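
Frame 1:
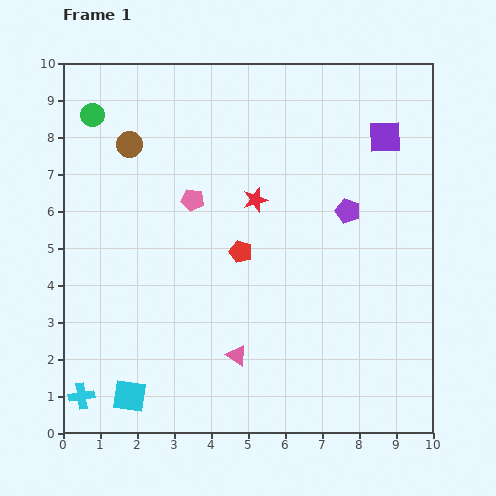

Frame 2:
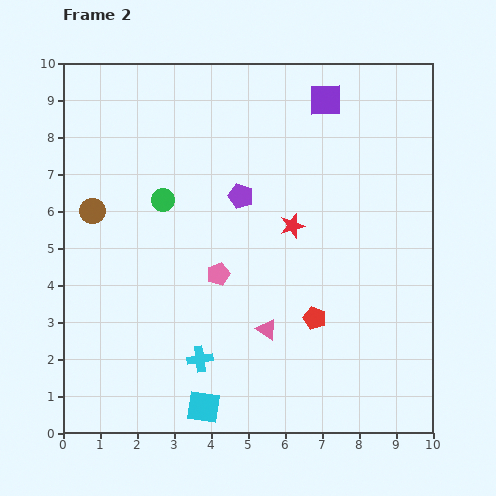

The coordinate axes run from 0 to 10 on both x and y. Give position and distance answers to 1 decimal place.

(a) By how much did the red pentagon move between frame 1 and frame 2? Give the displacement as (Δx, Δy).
(2.0, -1.8)

The red pentagon was at (4.8, 4.9) in frame 1 and (6.8, 3.1) in frame 2.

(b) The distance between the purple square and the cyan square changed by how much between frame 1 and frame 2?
-0.9

Distance in frame 1: 9.8. Distance in frame 2: 8.9.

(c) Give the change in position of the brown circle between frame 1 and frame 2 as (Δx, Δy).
(-1.0, -1.8)

The brown circle was at (1.8, 7.8) in frame 1 and (0.8, 6.0) in frame 2.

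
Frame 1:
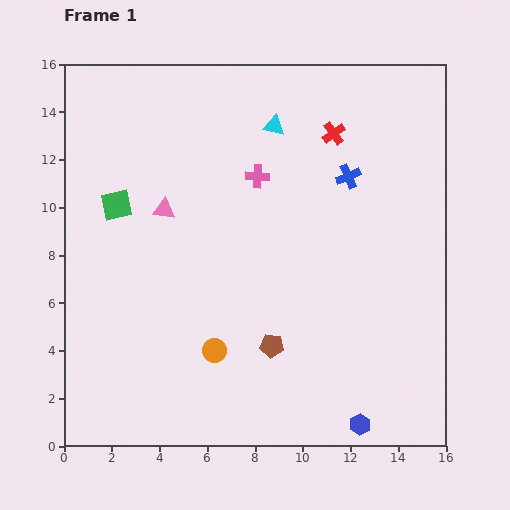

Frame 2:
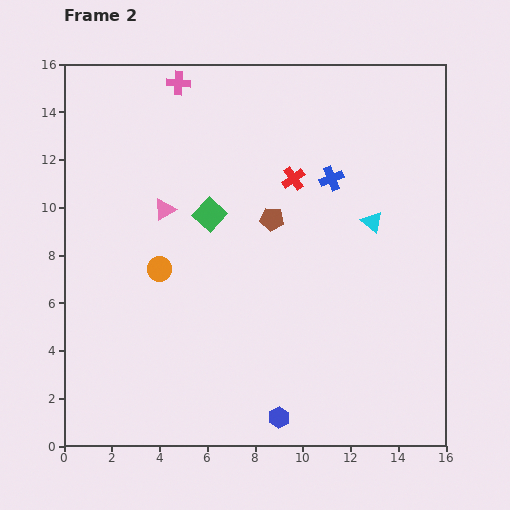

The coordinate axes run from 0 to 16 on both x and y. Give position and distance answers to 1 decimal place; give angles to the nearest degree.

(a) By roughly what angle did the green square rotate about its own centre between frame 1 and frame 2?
34° counter-clockwise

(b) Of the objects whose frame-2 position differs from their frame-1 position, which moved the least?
the blue cross

(moved 0.7)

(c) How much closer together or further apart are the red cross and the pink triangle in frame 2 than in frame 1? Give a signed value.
-2.2

Distance in frame 1: 7.8. Distance in frame 2: 5.6.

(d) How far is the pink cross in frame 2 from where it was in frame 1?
5.1

The pink cross moved from (8.1, 11.3) to (4.8, 15.2), a distance of √(3.3² + 3.9²) ≈ 5.1.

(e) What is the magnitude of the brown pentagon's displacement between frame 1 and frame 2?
5.3

The brown pentagon moved from (8.7, 4.2) to (8.7, 9.5), a distance of √(0.0² + 5.3²) ≈ 5.3.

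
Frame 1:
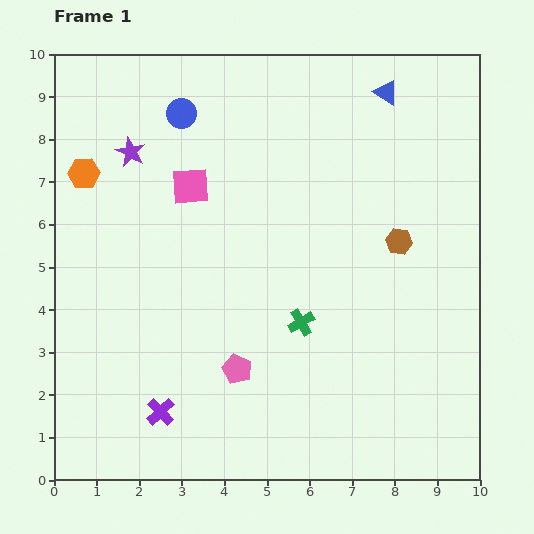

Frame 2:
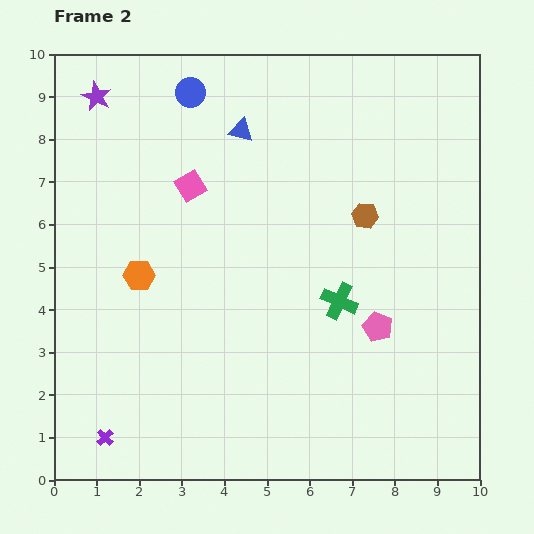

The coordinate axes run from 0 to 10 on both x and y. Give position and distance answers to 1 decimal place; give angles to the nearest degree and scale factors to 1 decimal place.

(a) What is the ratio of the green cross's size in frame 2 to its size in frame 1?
1.4×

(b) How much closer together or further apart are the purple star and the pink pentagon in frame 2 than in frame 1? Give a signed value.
+2.8

Distance in frame 1: 5.7. Distance in frame 2: 8.5.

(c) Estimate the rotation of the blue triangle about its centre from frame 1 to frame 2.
19° counter-clockwise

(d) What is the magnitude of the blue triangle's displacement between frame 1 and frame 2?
3.5

The blue triangle moved from (7.8, 9.1) to (4.4, 8.2), a distance of √(3.4² + 0.9²) ≈ 3.5.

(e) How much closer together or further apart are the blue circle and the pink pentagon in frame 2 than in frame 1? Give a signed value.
+0.9

Distance in frame 1: 6.1. Distance in frame 2: 7.0.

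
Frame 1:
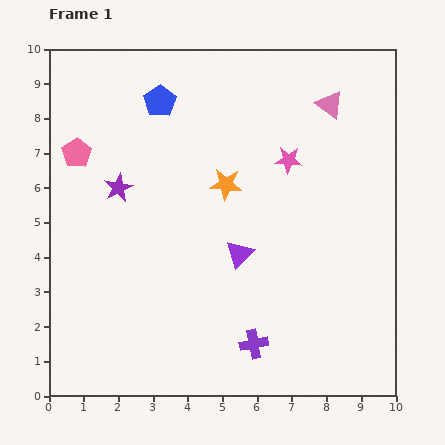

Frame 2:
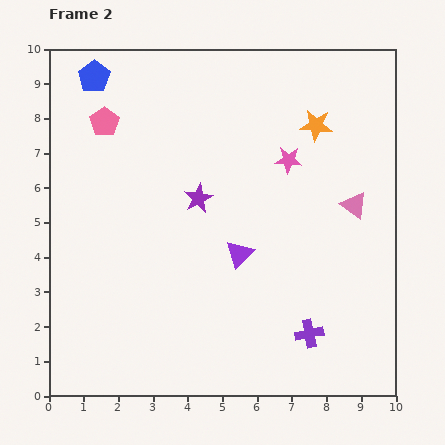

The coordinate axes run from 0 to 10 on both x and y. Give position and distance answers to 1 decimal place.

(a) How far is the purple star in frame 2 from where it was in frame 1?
2.3

The purple star moved from (2.0, 6.0) to (4.3, 5.7), a distance of √(2.3² + 0.3²) ≈ 2.3.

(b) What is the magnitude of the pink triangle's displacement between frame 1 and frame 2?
3.0

The pink triangle moved from (8.1, 8.4) to (8.8, 5.5), a distance of √(0.7² + 2.9²) ≈ 3.0.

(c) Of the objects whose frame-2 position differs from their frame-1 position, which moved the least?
the pink pentagon

(moved 1.2)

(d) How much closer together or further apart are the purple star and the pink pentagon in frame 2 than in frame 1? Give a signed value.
+1.9

Distance in frame 1: 1.6. Distance in frame 2: 3.5.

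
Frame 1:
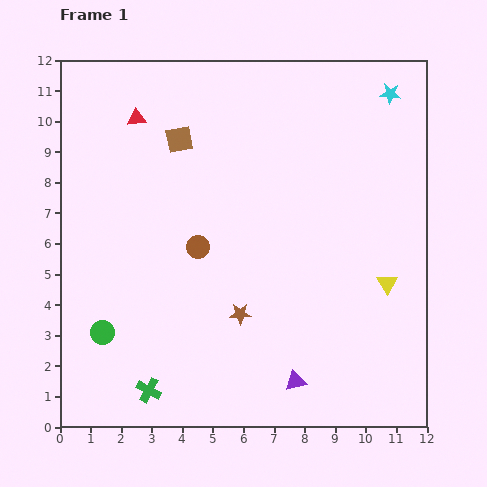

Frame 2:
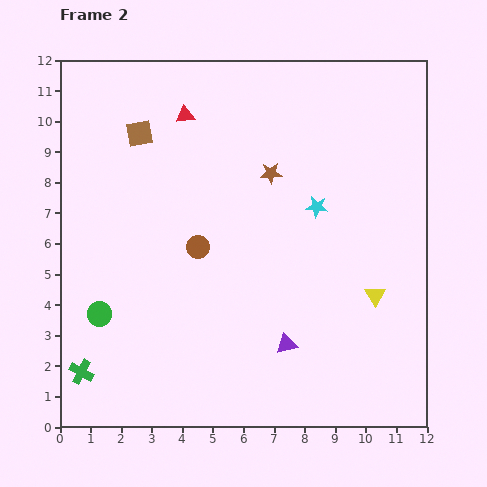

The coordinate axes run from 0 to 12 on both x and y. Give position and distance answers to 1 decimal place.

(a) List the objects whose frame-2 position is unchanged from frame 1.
the brown circle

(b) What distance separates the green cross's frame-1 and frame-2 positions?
2.3

The green cross moved from (2.9, 1.2) to (0.7, 1.8), a distance of √(2.2² + 0.6²) ≈ 2.3.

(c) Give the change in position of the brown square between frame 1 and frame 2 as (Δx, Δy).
(-1.3, 0.2)

The brown square was at (3.9, 9.4) in frame 1 and (2.6, 9.6) in frame 2.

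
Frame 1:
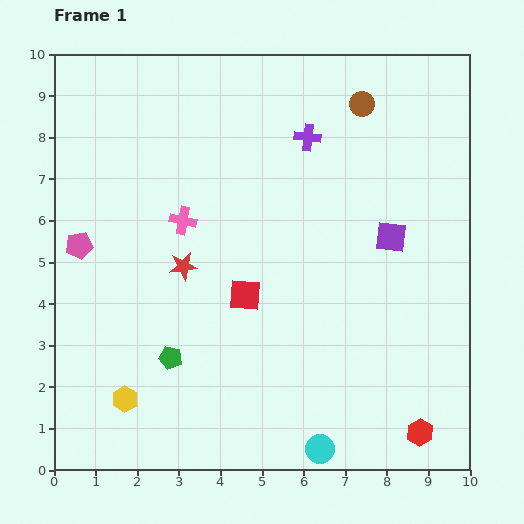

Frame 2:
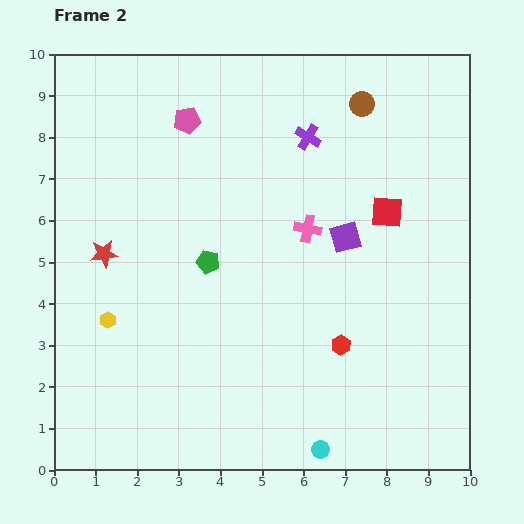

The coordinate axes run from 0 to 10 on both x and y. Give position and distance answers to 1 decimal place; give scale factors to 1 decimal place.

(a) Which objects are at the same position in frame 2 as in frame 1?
the cyan circle, the brown circle, the purple cross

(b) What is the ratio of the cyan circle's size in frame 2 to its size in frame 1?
0.6×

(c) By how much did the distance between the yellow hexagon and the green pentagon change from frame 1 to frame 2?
+1.3

Distance in frame 1: 1.5. Distance in frame 2: 2.8.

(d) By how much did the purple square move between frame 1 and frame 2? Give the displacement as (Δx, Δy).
(-1.1, 0.0)

The purple square was at (8.1, 5.6) in frame 1 and (7.0, 5.6) in frame 2.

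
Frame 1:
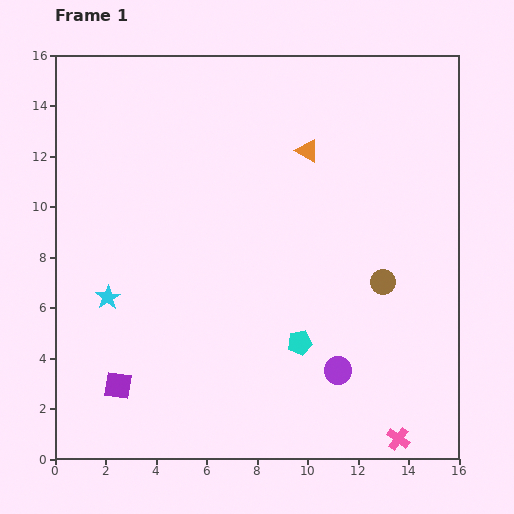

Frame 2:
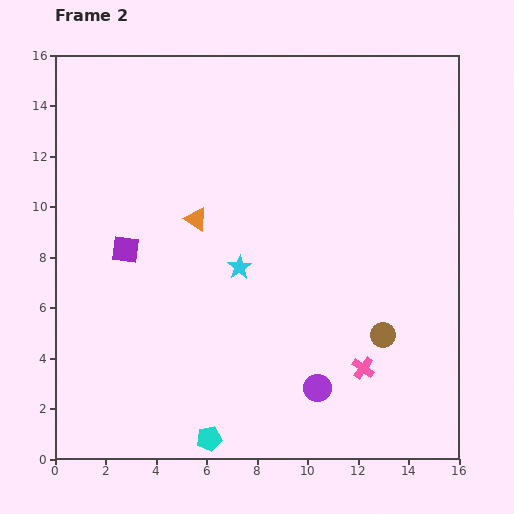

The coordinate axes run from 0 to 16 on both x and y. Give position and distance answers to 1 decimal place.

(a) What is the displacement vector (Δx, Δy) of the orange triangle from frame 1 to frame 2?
(-4.4, -2.7)

The orange triangle was at (10.0, 12.2) in frame 1 and (5.6, 9.5) in frame 2.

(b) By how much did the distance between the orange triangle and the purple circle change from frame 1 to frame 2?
-0.6

Distance in frame 1: 8.8. Distance in frame 2: 8.2.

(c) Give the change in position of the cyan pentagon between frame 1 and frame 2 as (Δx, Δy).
(-3.6, -3.8)

The cyan pentagon was at (9.7, 4.6) in frame 1 and (6.1, 0.8) in frame 2.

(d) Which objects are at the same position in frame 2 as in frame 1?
none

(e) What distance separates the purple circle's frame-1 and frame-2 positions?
1.1

The purple circle moved from (11.2, 3.5) to (10.4, 2.8), a distance of √(0.8² + 0.7²) ≈ 1.1.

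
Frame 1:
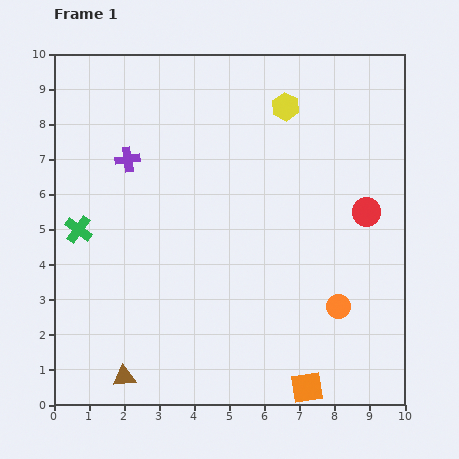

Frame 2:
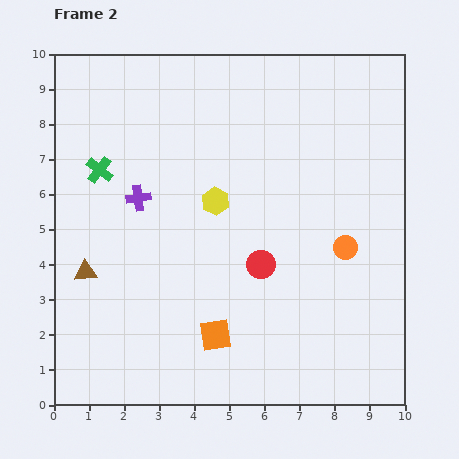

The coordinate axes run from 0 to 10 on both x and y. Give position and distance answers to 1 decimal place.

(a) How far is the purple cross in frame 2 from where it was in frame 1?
1.1

The purple cross moved from (2.1, 7.0) to (2.4, 5.9), a distance of √(0.3² + 1.1²) ≈ 1.1.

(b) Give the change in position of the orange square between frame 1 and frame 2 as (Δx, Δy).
(-2.6, 1.5)

The orange square was at (7.2, 0.5) in frame 1 and (4.6, 2.0) in frame 2.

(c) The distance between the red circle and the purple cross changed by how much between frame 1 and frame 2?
-3.0

Distance in frame 1: 7.0. Distance in frame 2: 4.0.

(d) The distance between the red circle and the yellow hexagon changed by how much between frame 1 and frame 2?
-1.6

Distance in frame 1: 3.8. Distance in frame 2: 2.2.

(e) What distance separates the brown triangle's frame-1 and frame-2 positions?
3.2

The brown triangle moved from (2.0, 0.8) to (0.9, 3.8), a distance of √(1.1² + 3.0²) ≈ 3.2.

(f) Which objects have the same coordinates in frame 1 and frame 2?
none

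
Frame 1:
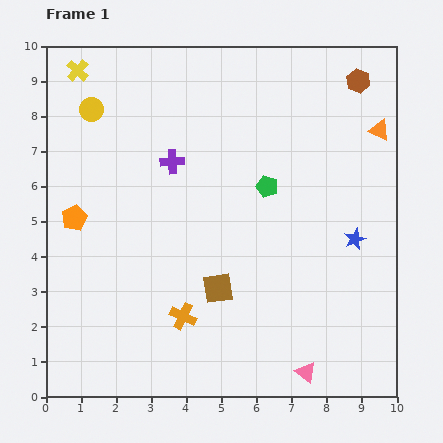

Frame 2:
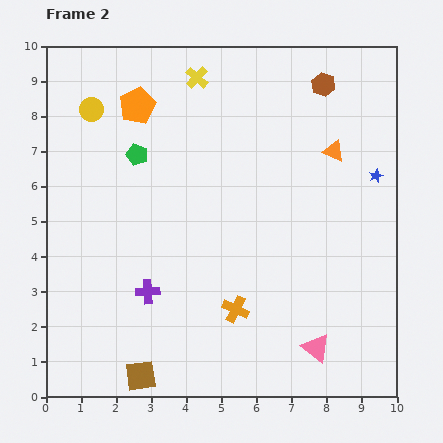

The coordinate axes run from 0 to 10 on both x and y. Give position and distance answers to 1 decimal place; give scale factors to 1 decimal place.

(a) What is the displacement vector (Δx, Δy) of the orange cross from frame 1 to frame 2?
(1.5, 0.2)

The orange cross was at (3.9, 2.3) in frame 1 and (5.4, 2.5) in frame 2.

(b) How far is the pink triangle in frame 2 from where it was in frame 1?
0.8

The pink triangle moved from (7.4, 0.7) to (7.7, 1.4), a distance of √(0.3² + 0.7²) ≈ 0.8.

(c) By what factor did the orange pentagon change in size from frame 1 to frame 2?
1.4×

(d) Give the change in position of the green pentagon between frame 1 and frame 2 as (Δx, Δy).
(-3.7, 0.9)

The green pentagon was at (6.3, 6.0) in frame 1 and (2.6, 6.9) in frame 2.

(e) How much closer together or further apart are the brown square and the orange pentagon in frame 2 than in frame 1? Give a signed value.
+3.1

Distance in frame 1: 4.6. Distance in frame 2: 7.7.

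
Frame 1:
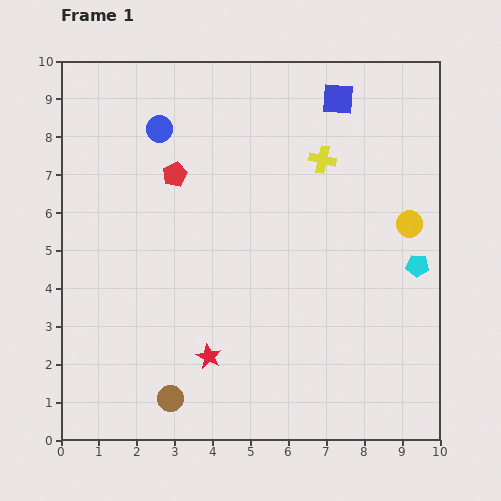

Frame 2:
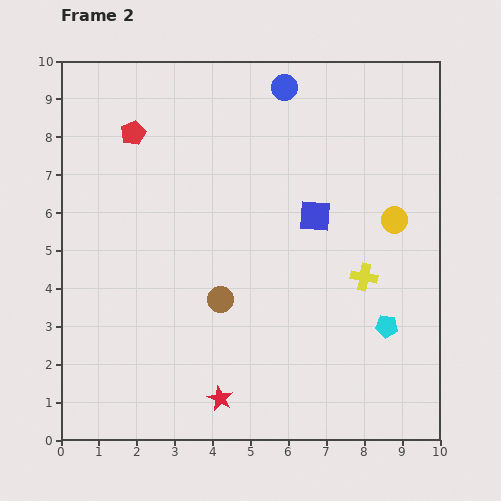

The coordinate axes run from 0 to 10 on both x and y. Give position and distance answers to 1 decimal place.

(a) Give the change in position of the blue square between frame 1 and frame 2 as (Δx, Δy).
(-0.6, -3.1)

The blue square was at (7.3, 9.0) in frame 1 and (6.7, 5.9) in frame 2.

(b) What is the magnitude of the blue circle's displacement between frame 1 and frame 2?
3.5

The blue circle moved from (2.6, 8.2) to (5.9, 9.3), a distance of √(3.3² + 1.1²) ≈ 3.5.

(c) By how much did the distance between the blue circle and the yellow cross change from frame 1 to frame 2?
+1.0

Distance in frame 1: 4.4. Distance in frame 2: 5.4.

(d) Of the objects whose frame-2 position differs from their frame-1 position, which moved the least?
the yellow circle

(moved 0.4)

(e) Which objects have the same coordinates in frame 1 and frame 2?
none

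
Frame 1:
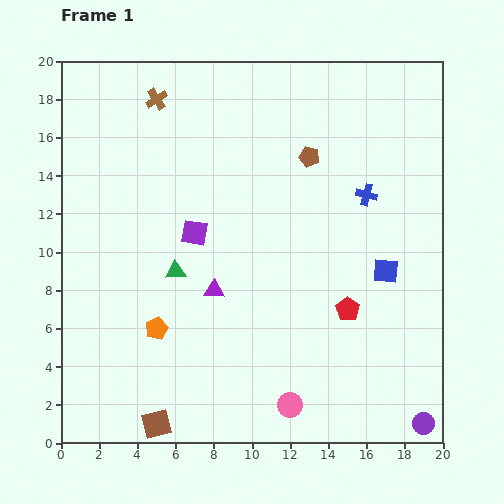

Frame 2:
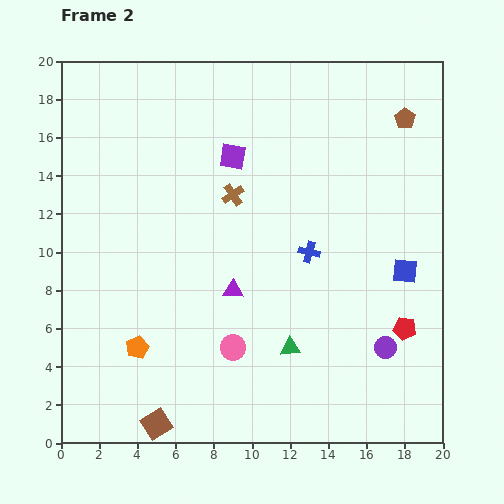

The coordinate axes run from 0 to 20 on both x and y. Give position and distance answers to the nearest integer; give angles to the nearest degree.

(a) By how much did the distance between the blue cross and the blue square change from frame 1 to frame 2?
+1

Distance in frame 1: 4. Distance in frame 2: 5.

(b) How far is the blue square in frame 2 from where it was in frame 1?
1

The blue square moved from (17, 9) to (18, 9), a distance of √(1² + 0²) ≈ 1.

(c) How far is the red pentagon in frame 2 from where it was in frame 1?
3

The red pentagon moved from (15, 7) to (18, 6), a distance of √(3² + 1²) ≈ 3.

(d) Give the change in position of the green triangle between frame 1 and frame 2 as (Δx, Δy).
(6, -4)

The green triangle was at (6, 9) in frame 1 and (12, 5) in frame 2.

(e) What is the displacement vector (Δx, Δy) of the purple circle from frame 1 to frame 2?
(-2, 4)

The purple circle was at (19, 1) in frame 1 and (17, 5) in frame 2.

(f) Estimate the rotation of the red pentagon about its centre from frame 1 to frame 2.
24° counter-clockwise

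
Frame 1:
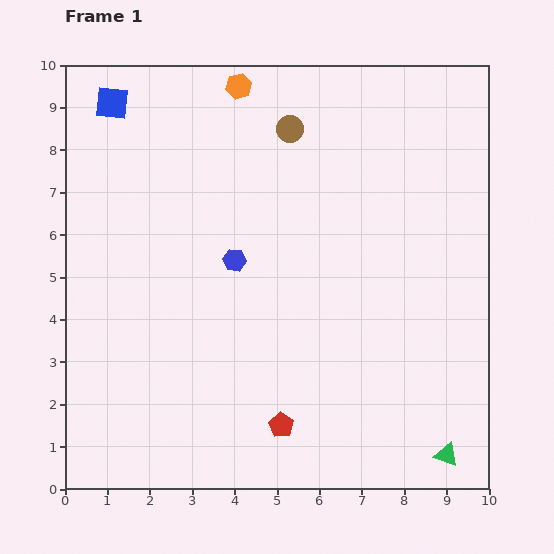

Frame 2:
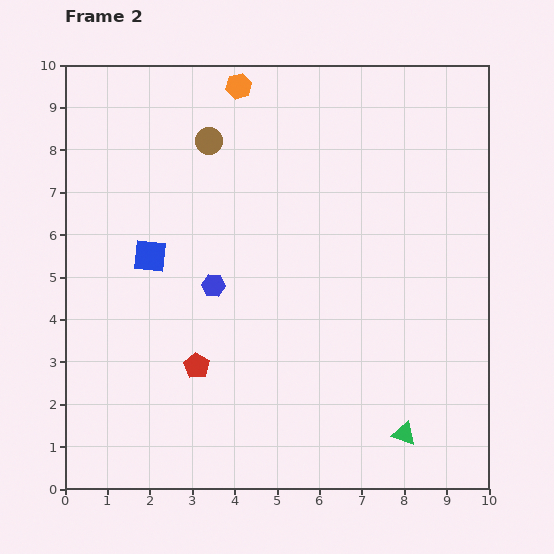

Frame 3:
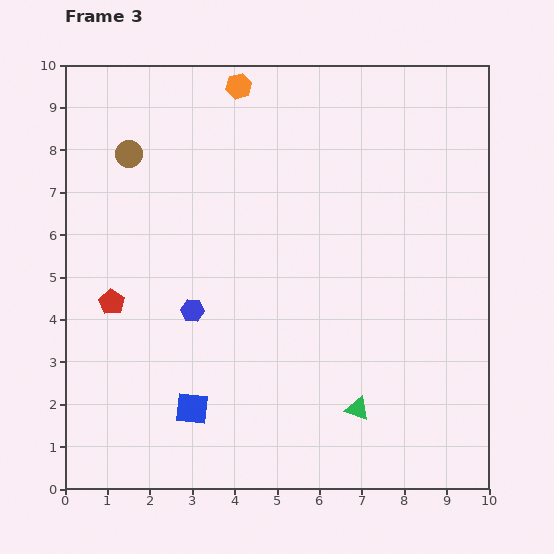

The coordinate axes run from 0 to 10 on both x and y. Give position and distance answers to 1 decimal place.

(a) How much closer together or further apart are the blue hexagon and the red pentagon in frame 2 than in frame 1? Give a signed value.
-2.2

Distance in frame 1: 4.1. Distance in frame 2: 1.9.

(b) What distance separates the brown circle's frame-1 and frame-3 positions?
3.8

The brown circle moved from (5.3, 8.5) to (1.5, 7.9), a distance of √(3.8² + 0.6²) ≈ 3.8.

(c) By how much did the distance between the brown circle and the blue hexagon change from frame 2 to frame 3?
+0.6

Distance in frame 2: 3.4. Distance in frame 3: 4.0.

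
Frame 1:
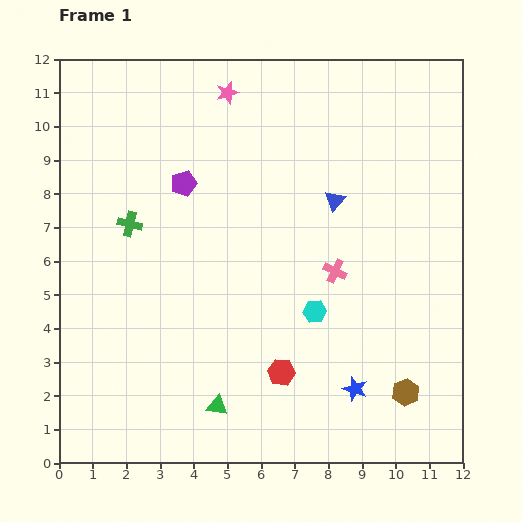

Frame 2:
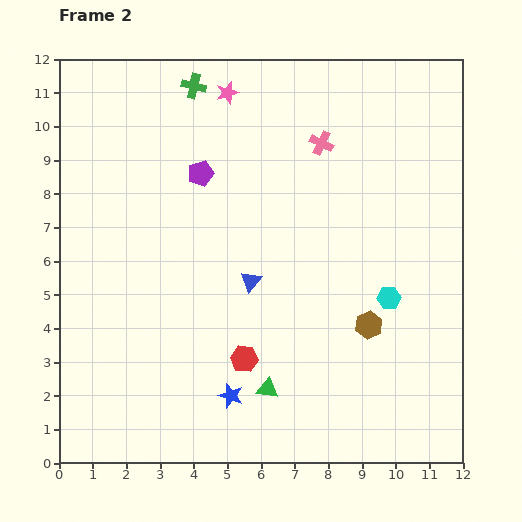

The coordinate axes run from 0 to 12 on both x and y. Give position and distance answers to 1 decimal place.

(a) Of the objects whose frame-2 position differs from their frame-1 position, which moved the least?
the purple pentagon

(moved 0.6)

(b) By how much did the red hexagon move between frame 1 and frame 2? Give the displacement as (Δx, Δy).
(-1.1, 0.4)

The red hexagon was at (6.6, 2.7) in frame 1 and (5.5, 3.1) in frame 2.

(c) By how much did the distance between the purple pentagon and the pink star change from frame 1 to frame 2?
-0.5

Distance in frame 1: 3.0. Distance in frame 2: 2.5.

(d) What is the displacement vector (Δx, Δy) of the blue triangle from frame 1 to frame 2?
(-2.5, -2.4)

The blue triangle was at (8.2, 7.8) in frame 1 and (5.7, 5.4) in frame 2.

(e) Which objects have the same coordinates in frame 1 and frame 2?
the pink star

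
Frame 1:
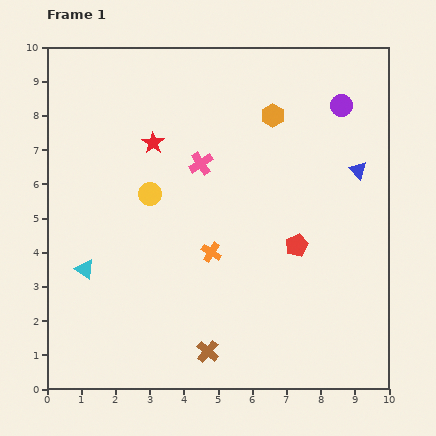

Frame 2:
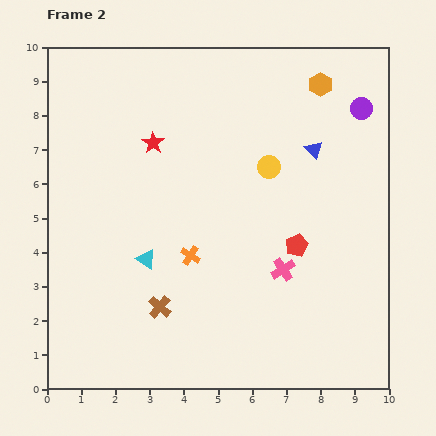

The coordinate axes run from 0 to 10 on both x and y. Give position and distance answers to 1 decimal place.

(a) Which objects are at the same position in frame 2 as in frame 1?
the red pentagon, the red star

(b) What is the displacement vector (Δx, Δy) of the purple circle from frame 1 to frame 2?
(0.6, -0.1)

The purple circle was at (8.6, 8.3) in frame 1 and (9.2, 8.2) in frame 2.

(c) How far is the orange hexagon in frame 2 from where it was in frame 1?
1.7

The orange hexagon moved from (6.6, 8.0) to (8.0, 8.9), a distance of √(1.4² + 0.9²) ≈ 1.7.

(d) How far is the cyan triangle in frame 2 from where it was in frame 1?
1.8

The cyan triangle moved from (1.1, 3.5) to (2.9, 3.8), a distance of √(1.8² + 0.3²) ≈ 1.8.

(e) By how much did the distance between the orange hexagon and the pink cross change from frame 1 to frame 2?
+3.0

Distance in frame 1: 2.5. Distance in frame 2: 5.5.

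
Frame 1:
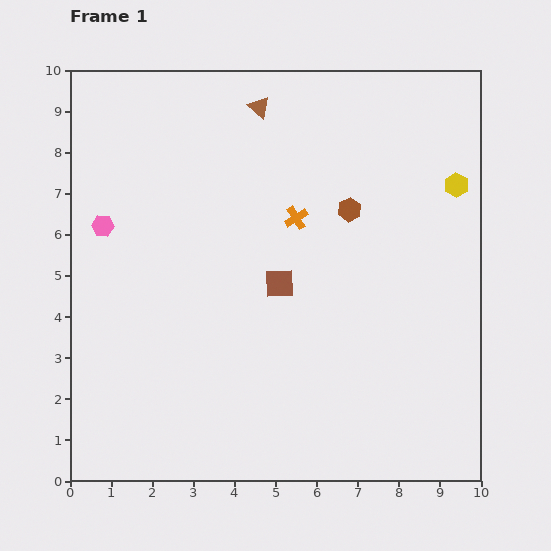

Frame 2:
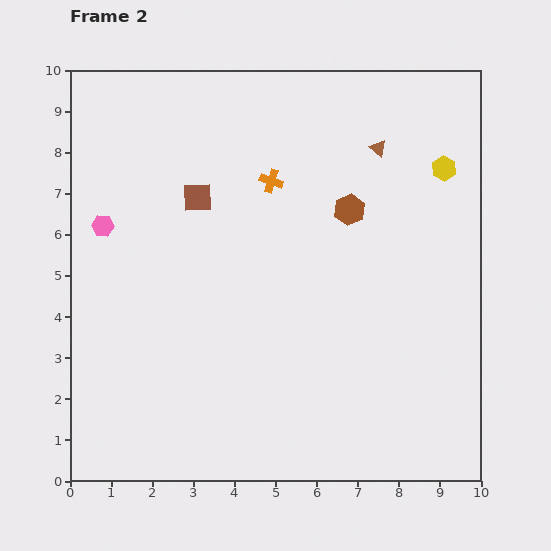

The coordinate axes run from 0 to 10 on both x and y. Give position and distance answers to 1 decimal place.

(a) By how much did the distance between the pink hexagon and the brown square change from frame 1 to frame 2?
-2.1

Distance in frame 1: 4.5. Distance in frame 2: 2.4.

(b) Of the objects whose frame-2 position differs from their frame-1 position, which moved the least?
the yellow hexagon

(moved 0.5)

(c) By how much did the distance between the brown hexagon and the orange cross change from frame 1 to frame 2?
+0.7

Distance in frame 1: 1.3. Distance in frame 2: 2.0.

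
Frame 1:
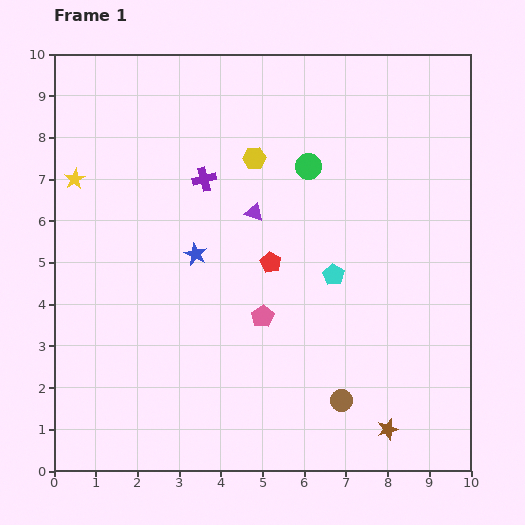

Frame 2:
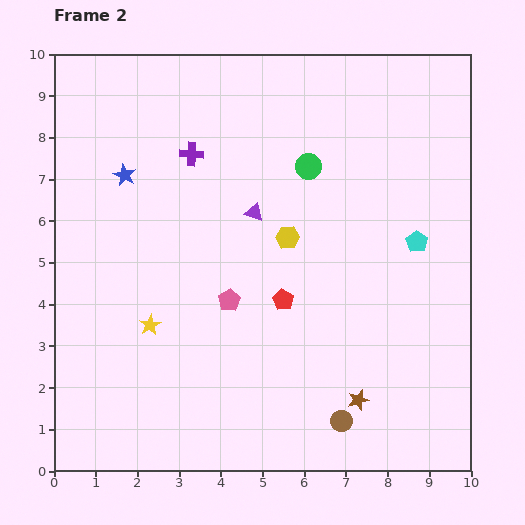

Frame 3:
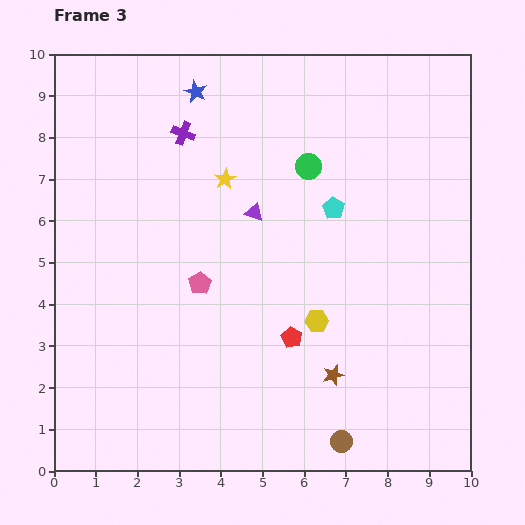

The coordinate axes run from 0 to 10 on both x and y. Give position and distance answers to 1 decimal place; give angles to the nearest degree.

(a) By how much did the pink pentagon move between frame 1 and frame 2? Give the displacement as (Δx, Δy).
(-0.8, 0.4)

The pink pentagon was at (5.0, 3.7) in frame 1 and (4.2, 4.1) in frame 2.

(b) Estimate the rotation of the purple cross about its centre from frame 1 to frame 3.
34° clockwise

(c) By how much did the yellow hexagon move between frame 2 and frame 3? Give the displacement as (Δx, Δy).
(0.7, -2.0)

The yellow hexagon was at (5.6, 5.6) in frame 2 and (6.3, 3.6) in frame 3.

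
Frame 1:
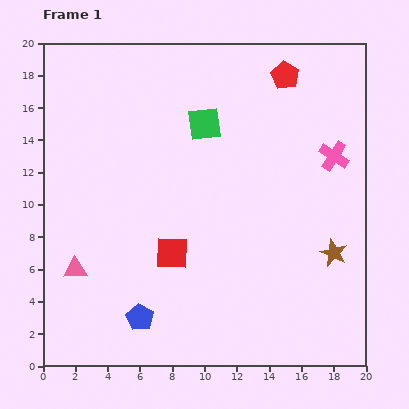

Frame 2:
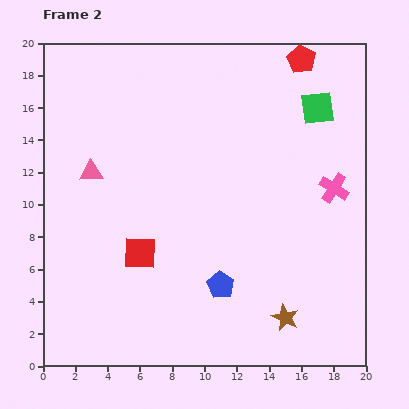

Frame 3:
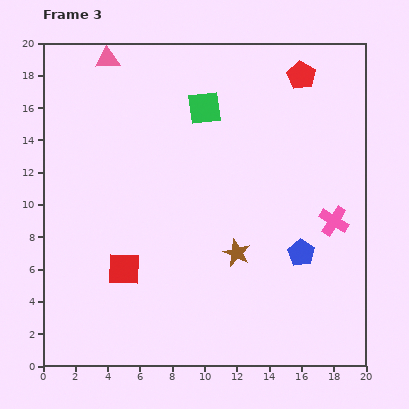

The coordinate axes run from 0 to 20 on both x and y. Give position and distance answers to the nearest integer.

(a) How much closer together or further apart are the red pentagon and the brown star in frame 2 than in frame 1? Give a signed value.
+5

Distance in frame 1: 11. Distance in frame 2: 16.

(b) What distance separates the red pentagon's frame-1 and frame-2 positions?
1

The red pentagon moved from (15, 18) to (16, 19), a distance of √(1² + 1²) ≈ 1.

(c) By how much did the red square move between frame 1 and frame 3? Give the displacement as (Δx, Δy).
(-3, -1)

The red square was at (8, 7) in frame 1 and (5, 6) in frame 3.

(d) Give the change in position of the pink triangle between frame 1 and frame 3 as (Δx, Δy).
(2, 13)

The pink triangle was at (2, 6) in frame 1 and (4, 19) in frame 3.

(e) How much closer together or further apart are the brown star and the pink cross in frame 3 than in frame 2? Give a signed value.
-3

Distance in frame 2: 9. Distance in frame 3: 6.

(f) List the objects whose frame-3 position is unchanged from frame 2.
none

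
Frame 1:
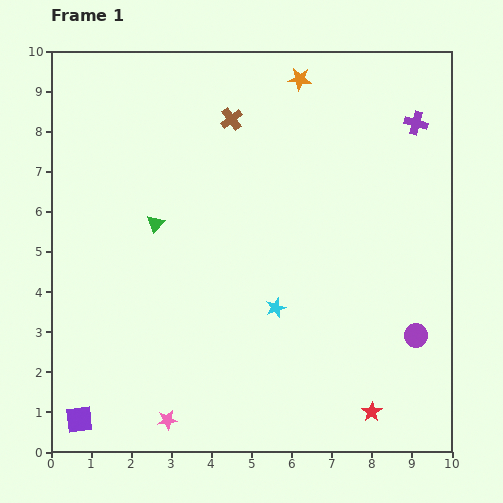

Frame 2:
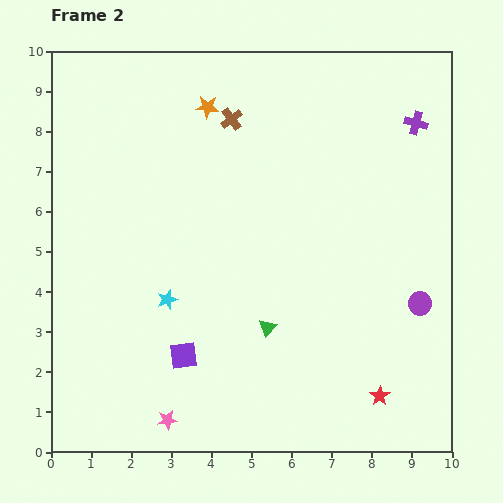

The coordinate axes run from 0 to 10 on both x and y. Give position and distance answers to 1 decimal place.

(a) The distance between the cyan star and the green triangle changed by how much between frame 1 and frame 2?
-1.1

Distance in frame 1: 3.7. Distance in frame 2: 2.6.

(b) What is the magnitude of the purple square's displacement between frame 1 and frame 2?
3.1

The purple square moved from (0.7, 0.8) to (3.3, 2.4), a distance of √(2.6² + 1.6²) ≈ 3.1.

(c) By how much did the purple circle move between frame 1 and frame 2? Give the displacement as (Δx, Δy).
(0.1, 0.8)

The purple circle was at (9.1, 2.9) in frame 1 and (9.2, 3.7) in frame 2.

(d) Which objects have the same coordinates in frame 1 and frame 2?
the brown cross, the purple cross, the pink star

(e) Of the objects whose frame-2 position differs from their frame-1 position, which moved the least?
the red star

(moved 0.4)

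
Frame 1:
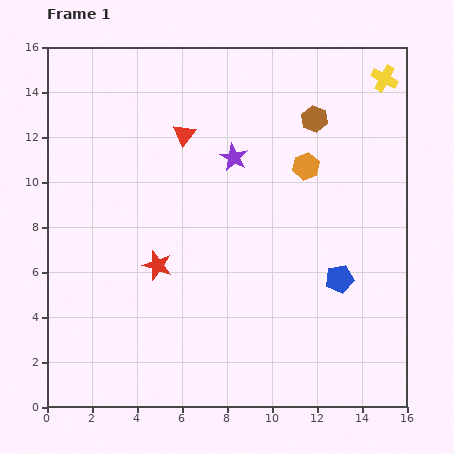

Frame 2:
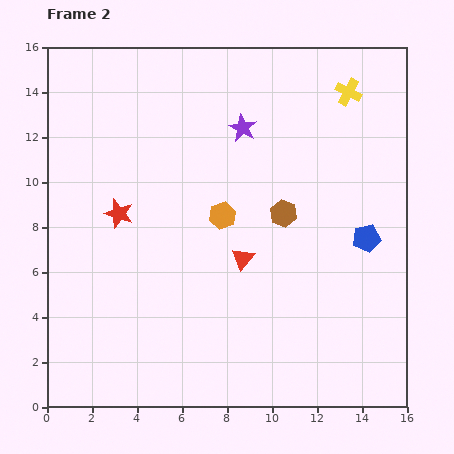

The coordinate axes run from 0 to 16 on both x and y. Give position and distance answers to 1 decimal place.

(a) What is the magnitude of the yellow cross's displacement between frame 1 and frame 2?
1.7

The yellow cross moved from (15.0, 14.6) to (13.4, 14.0), a distance of √(1.6² + 0.6²) ≈ 1.7.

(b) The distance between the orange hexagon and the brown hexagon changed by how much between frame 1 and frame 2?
+0.6

Distance in frame 1: 2.1. Distance in frame 2: 2.7.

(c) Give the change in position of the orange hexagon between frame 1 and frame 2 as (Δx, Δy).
(-3.7, -2.2)

The orange hexagon was at (11.5, 10.7) in frame 1 and (7.8, 8.5) in frame 2.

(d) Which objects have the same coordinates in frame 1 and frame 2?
none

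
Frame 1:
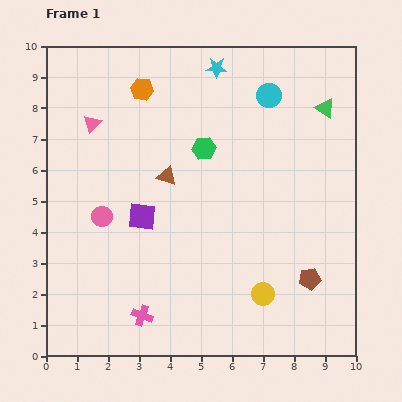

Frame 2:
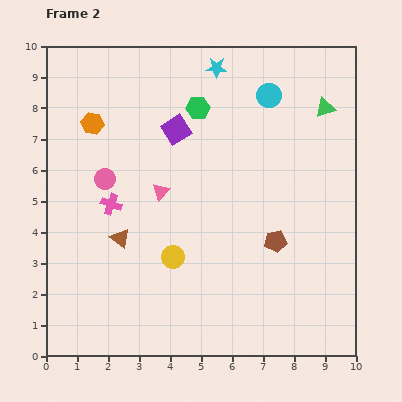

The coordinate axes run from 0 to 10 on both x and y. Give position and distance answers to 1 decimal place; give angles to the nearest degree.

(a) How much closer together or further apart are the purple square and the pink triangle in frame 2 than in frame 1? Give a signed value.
-1.3

Distance in frame 1: 3.4. Distance in frame 2: 2.1.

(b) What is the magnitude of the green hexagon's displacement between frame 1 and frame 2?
1.3

The green hexagon moved from (5.1, 6.7) to (4.9, 8.0), a distance of √(0.2² + 1.3²) ≈ 1.3.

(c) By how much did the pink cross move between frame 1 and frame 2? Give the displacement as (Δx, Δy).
(-1.0, 3.6)

The pink cross was at (3.1, 1.3) in frame 1 and (2.1, 4.9) in frame 2.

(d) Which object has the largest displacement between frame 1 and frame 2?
the pink cross

(moved 3.7; next 3.1)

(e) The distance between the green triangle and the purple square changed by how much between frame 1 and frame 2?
-2.0

Distance in frame 1: 6.9. Distance in frame 2: 4.9.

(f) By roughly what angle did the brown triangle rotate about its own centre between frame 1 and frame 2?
19° clockwise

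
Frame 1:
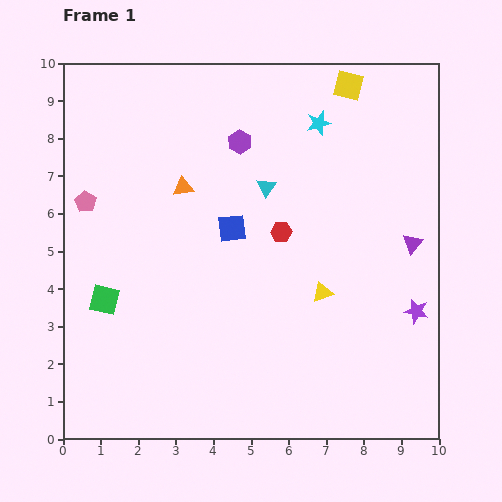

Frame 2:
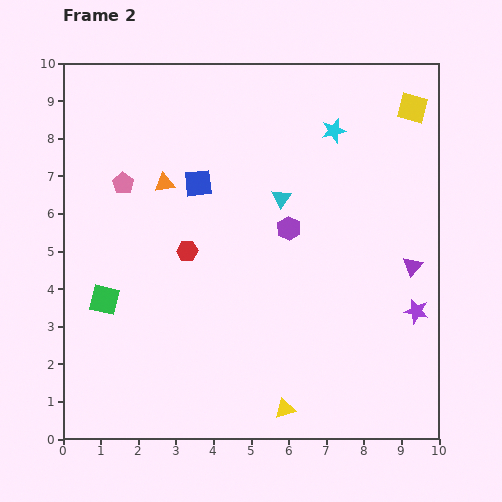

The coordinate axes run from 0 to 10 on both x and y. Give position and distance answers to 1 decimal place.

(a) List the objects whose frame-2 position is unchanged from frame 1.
the green square, the purple star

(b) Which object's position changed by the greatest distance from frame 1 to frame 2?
the yellow triangle

(moved 3.3; next 2.6)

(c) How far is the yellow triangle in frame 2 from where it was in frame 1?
3.3

The yellow triangle moved from (6.9, 3.9) to (5.9, 0.8), a distance of √(1.0² + 3.1²) ≈ 3.3.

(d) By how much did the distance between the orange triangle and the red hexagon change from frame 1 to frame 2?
-1.0

Distance in frame 1: 2.9. Distance in frame 2: 1.9.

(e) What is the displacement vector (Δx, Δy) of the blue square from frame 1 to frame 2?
(-0.9, 1.2)

The blue square was at (4.5, 5.6) in frame 1 and (3.6, 6.8) in frame 2.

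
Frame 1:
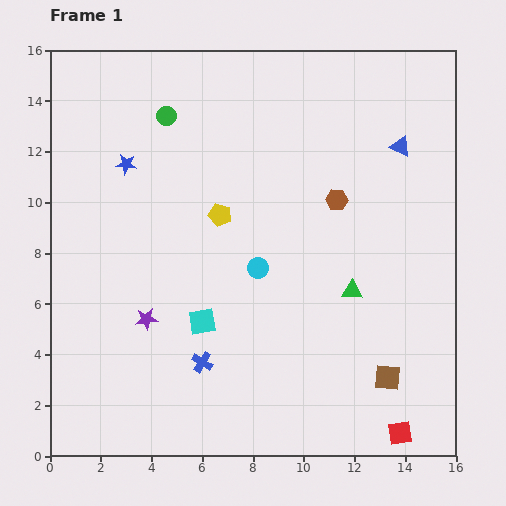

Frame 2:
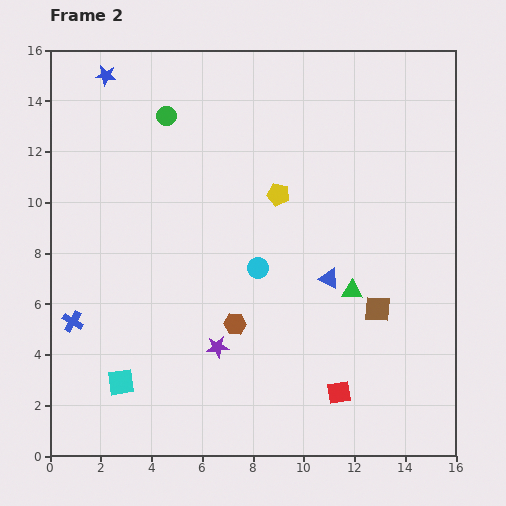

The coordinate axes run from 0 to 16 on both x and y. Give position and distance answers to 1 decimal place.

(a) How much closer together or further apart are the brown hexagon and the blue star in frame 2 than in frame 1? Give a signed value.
+2.6

Distance in frame 1: 8.4. Distance in frame 2: 11.0.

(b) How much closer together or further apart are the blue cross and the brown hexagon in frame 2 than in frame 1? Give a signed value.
-1.9

Distance in frame 1: 8.3. Distance in frame 2: 6.4.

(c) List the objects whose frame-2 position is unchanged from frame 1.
the green circle, the green triangle, the cyan circle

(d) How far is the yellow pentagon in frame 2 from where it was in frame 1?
2.4

The yellow pentagon moved from (6.7, 9.5) to (9.0, 10.3), a distance of √(2.3² + 0.8²) ≈ 2.4.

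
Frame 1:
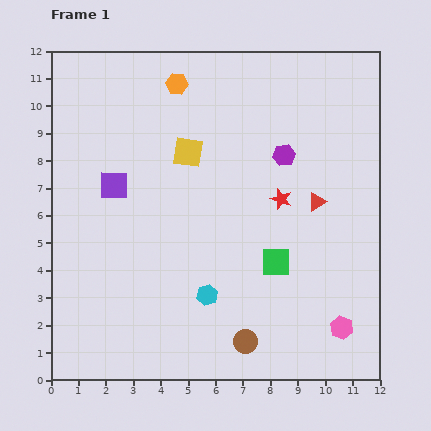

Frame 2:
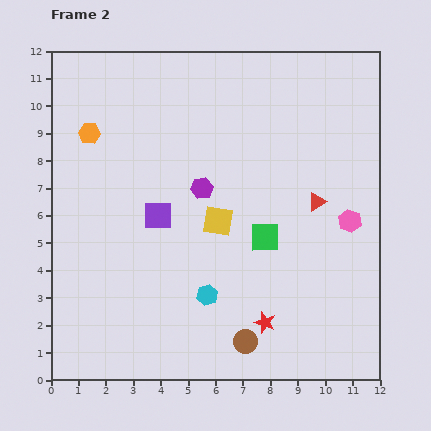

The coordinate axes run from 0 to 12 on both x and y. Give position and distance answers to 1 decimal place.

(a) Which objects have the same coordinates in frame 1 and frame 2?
the cyan hexagon, the red triangle, the brown circle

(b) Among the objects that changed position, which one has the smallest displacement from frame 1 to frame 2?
the green square

(moved 1.0)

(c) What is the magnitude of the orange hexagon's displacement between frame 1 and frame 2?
3.7

The orange hexagon moved from (4.6, 10.8) to (1.4, 9.0), a distance of √(3.2² + 1.8²) ≈ 3.7.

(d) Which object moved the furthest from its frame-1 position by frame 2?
the red star

(moved 4.5; next 3.9)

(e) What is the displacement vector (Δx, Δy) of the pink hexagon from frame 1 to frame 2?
(0.3, 3.9)

The pink hexagon was at (10.6, 1.9) in frame 1 and (10.9, 5.8) in frame 2.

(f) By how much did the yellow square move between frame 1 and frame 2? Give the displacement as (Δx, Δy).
(1.1, -2.5)

The yellow square was at (5.0, 8.3) in frame 1 and (6.1, 5.8) in frame 2.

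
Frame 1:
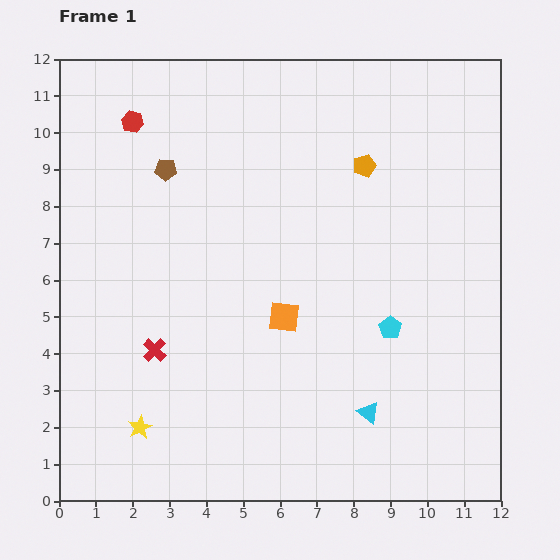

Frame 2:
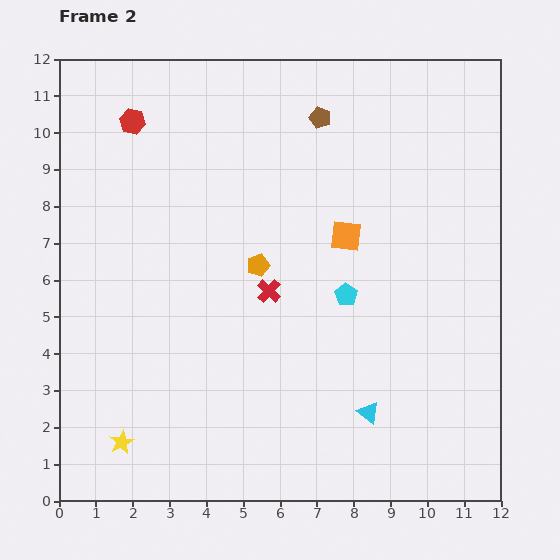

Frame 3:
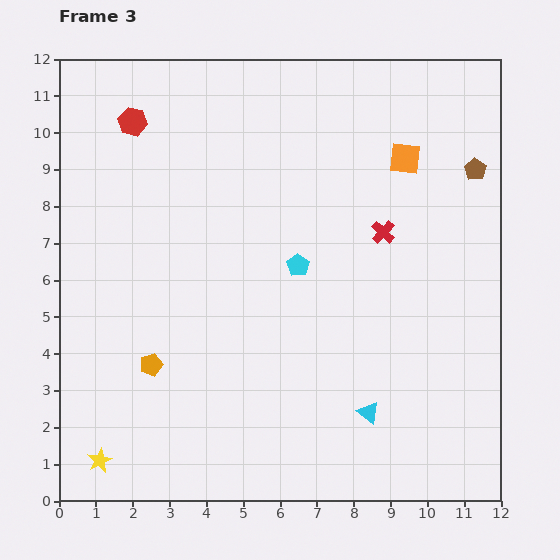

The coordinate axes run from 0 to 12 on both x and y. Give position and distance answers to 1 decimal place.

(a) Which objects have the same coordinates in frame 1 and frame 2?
the red hexagon, the cyan triangle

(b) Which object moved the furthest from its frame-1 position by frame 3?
the brown pentagon

(moved 8.4; next 7.9)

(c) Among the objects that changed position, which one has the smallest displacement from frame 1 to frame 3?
the yellow star

(moved 1.4)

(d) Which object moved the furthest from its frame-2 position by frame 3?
the brown pentagon

(moved 4.4; next 4.0)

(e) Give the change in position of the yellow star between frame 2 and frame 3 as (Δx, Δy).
(-0.6, -0.5)

The yellow star was at (1.7, 1.6) in frame 2 and (1.1, 1.1) in frame 3.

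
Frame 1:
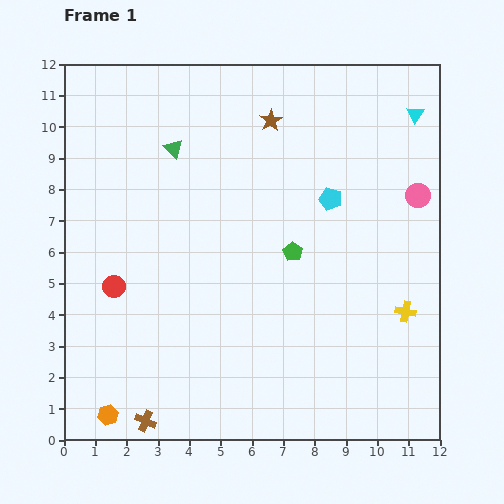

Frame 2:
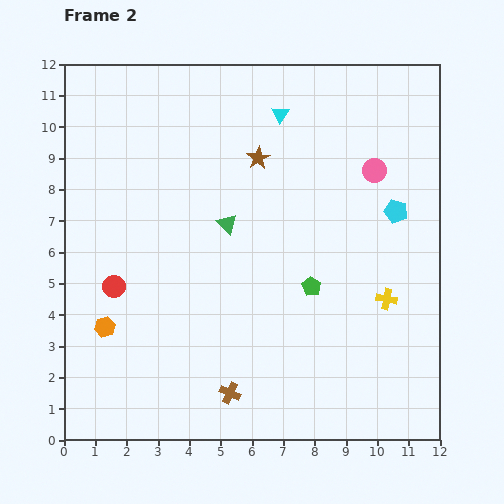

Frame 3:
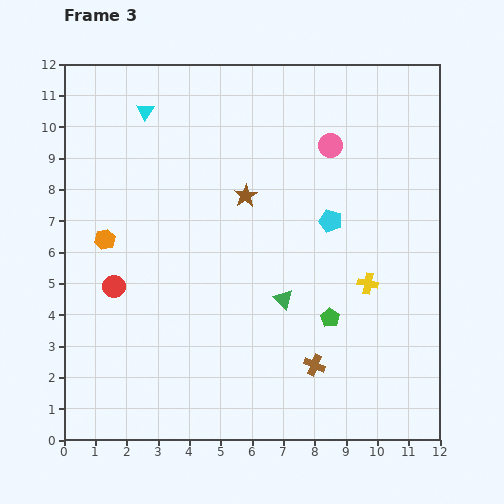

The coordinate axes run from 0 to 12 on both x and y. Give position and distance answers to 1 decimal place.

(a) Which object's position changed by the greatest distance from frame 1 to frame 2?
the cyan triangle

(moved 4.3; next 2.9)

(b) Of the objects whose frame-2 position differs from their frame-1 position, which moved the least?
the yellow cross

(moved 0.7)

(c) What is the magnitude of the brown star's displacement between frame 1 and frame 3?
2.5

The brown star moved from (6.6, 10.2) to (5.8, 7.8), a distance of √(0.8² + 2.4²) ≈ 2.5.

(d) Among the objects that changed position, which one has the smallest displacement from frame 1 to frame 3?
the cyan pentagon

(moved 0.7)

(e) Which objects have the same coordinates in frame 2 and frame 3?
the red circle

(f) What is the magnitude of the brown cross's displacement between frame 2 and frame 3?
2.8

The brown cross moved from (5.3, 1.5) to (8.0, 2.4), a distance of √(2.7² + 0.9²) ≈ 2.8.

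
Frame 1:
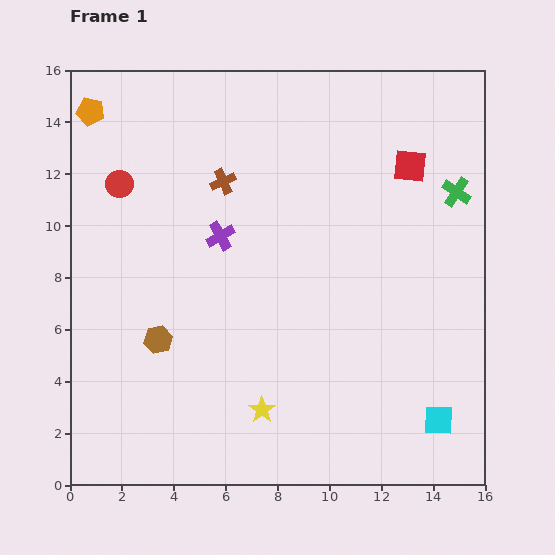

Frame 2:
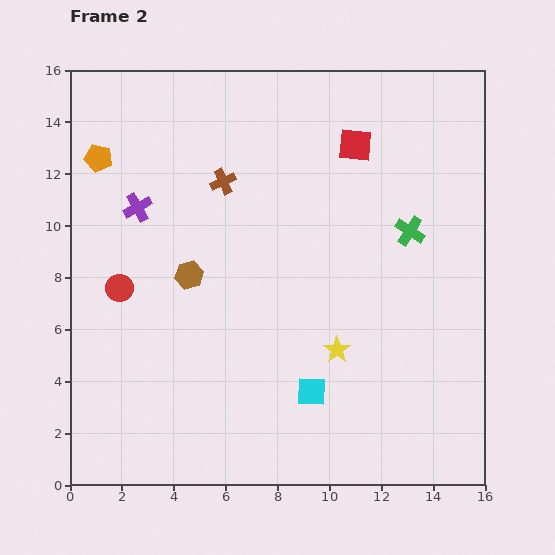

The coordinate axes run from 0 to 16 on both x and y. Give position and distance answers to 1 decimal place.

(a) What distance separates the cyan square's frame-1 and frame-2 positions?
5.0

The cyan square moved from (14.2, 2.5) to (9.3, 3.6), a distance of √(4.9² + 1.1²) ≈ 5.0.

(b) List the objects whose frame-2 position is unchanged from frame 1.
the brown cross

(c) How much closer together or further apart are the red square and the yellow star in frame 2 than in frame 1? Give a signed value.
-3.1

Distance in frame 1: 11.0. Distance in frame 2: 7.9.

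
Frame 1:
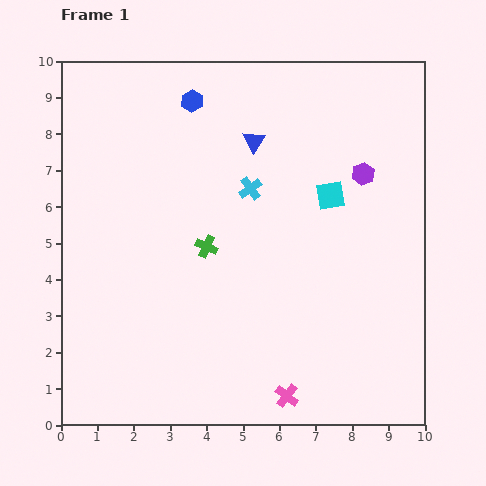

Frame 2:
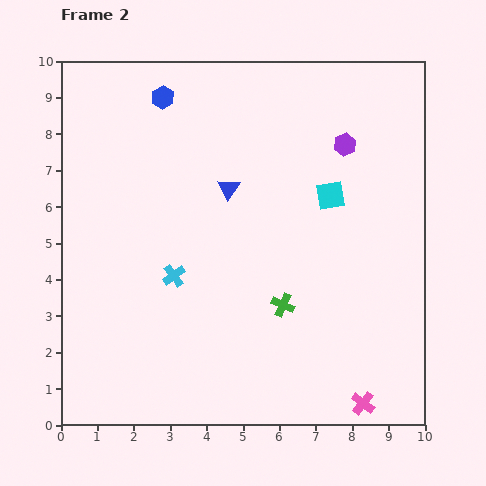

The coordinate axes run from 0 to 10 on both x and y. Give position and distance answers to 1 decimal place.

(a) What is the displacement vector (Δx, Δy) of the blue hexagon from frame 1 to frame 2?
(-0.8, 0.1)

The blue hexagon was at (3.6, 8.9) in frame 1 and (2.8, 9.0) in frame 2.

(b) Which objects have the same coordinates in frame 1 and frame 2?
the cyan square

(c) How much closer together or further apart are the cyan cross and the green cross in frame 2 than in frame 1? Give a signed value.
+1.1

Distance in frame 1: 2.0. Distance in frame 2: 3.1.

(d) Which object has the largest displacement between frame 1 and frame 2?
the cyan cross

(moved 3.2; next 2.6)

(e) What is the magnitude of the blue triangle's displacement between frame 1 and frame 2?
1.5

The blue triangle moved from (5.3, 7.8) to (4.6, 6.5), a distance of √(0.7² + 1.3²) ≈ 1.5.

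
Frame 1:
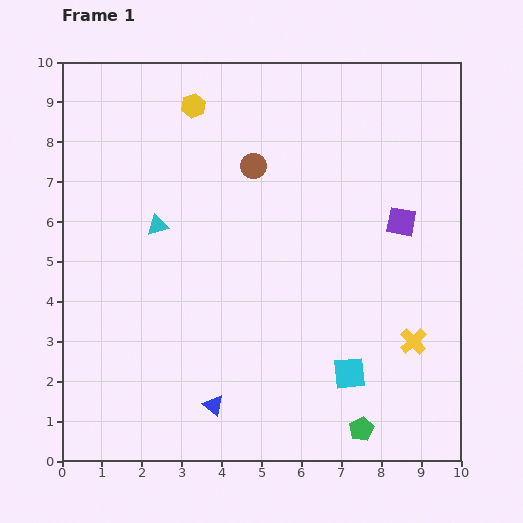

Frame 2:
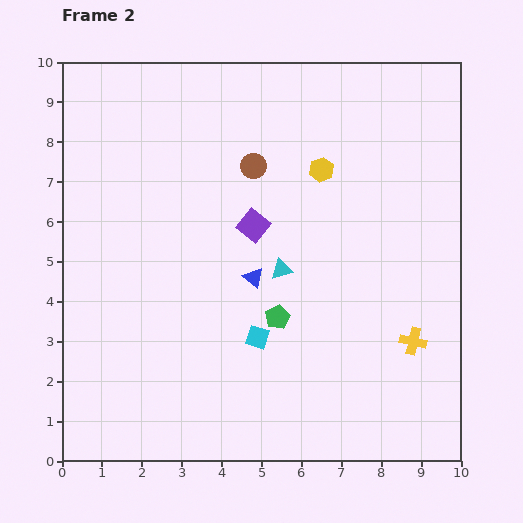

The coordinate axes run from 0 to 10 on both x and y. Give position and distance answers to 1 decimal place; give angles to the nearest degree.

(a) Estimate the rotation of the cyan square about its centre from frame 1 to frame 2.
23° clockwise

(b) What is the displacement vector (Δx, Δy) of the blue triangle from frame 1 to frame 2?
(1.0, 3.2)

The blue triangle was at (3.8, 1.4) in frame 1 and (4.8, 4.6) in frame 2.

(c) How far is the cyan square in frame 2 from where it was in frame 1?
2.5

The cyan square moved from (7.2, 2.2) to (4.9, 3.1), a distance of √(2.3² + 0.9²) ≈ 2.5.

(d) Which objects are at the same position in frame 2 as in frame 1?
the brown circle, the yellow cross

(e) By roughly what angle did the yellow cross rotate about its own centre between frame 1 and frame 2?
33° counter-clockwise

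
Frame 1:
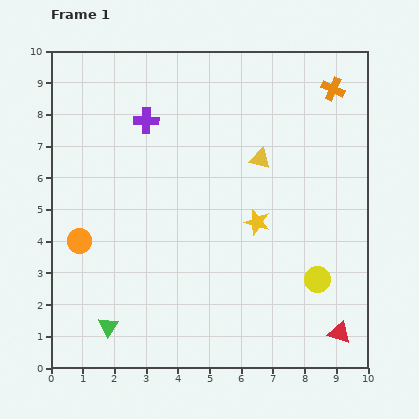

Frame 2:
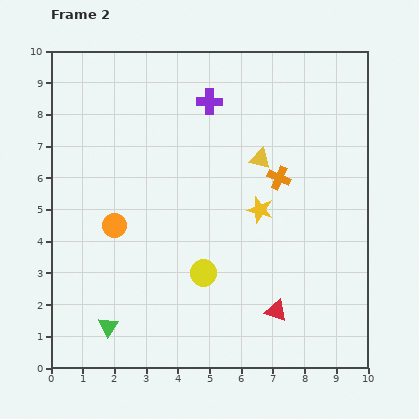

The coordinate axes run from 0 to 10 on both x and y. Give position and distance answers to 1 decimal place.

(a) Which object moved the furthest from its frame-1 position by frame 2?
the yellow circle

(moved 3.6; next 3.3)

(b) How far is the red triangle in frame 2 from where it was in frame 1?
2.1

The red triangle moved from (9.1, 1.1) to (7.1, 1.8), a distance of √(2.0² + 0.7²) ≈ 2.1.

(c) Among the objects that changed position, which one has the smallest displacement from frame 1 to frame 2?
the yellow star

(moved 0.4)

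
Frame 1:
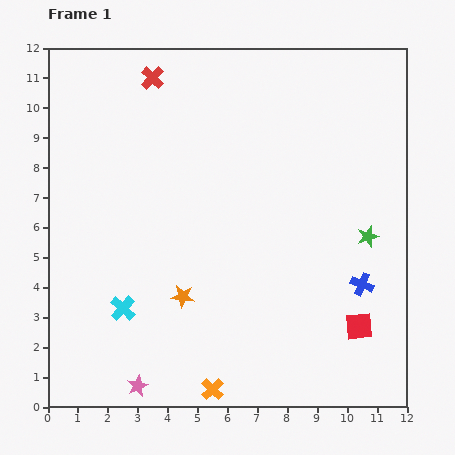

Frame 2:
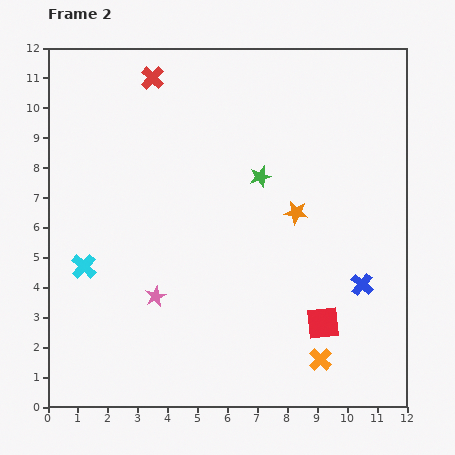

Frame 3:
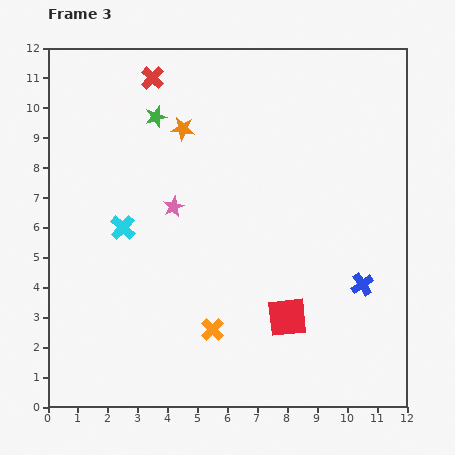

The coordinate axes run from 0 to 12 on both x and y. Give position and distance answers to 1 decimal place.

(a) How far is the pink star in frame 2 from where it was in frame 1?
3.1

The pink star moved from (3.0, 0.7) to (3.6, 3.7), a distance of √(0.6² + 3.0²) ≈ 3.1.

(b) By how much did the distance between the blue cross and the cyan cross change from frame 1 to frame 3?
+0.2

Distance in frame 1: 8.0. Distance in frame 3: 8.2.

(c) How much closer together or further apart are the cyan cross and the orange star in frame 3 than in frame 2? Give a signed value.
-3.4

Distance in frame 2: 7.3. Distance in frame 3: 3.9.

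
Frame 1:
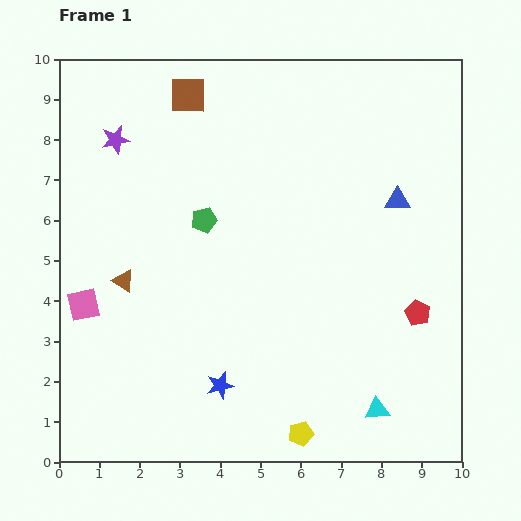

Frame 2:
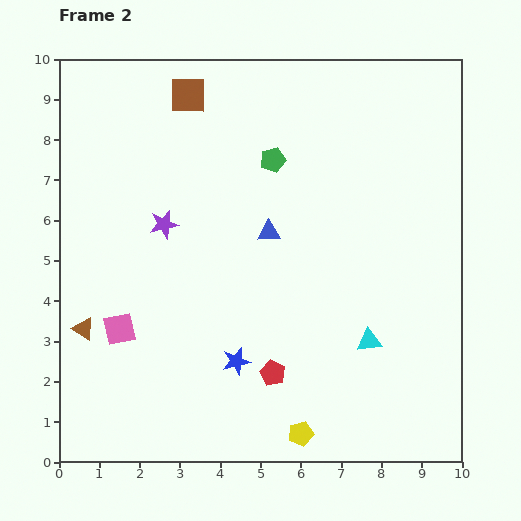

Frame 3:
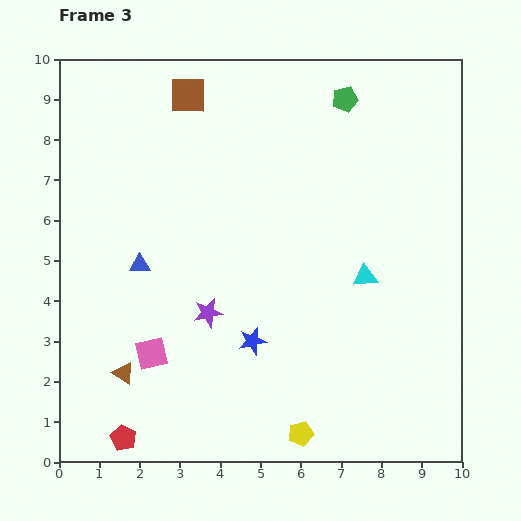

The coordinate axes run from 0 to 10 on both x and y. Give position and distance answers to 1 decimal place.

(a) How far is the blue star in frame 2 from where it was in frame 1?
0.7

The blue star moved from (4.0, 1.9) to (4.4, 2.5), a distance of √(0.4² + 0.6²) ≈ 0.7.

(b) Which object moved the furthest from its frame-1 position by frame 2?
the red pentagon

(moved 3.9; next 3.3)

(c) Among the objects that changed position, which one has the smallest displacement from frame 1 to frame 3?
the blue star

(moved 1.4)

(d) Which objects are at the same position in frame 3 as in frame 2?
the yellow pentagon, the brown square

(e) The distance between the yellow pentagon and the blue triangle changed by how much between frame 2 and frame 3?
+0.7

Distance in frame 2: 5.1. Distance in frame 3: 5.8.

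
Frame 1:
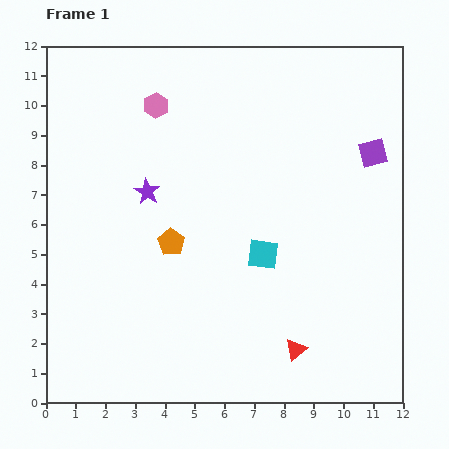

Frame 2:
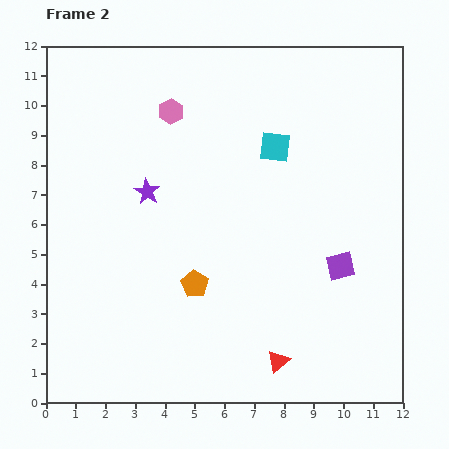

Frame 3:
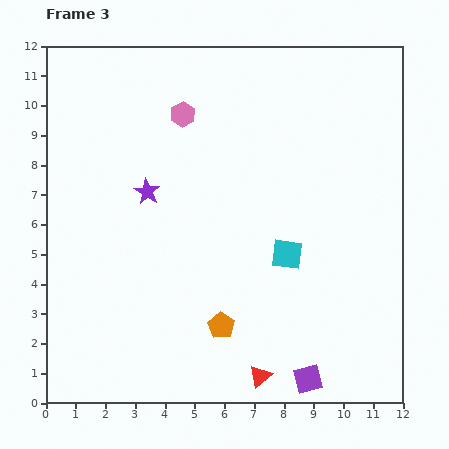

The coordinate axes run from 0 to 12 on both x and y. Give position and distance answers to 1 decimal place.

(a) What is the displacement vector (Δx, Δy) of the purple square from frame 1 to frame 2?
(-1.1, -3.8)

The purple square was at (11.0, 8.4) in frame 1 and (9.9, 4.6) in frame 2.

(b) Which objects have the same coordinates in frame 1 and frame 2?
the purple star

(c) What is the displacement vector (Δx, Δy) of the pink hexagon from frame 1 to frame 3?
(0.9, -0.3)

The pink hexagon was at (3.7, 10.0) in frame 1 and (4.6, 9.7) in frame 3.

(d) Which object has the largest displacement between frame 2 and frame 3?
the purple square

(moved 4.0; next 3.6)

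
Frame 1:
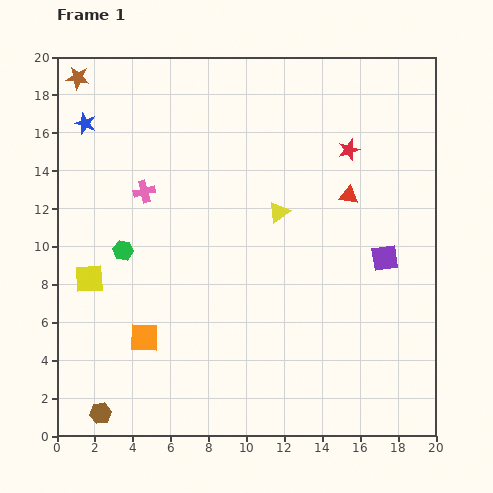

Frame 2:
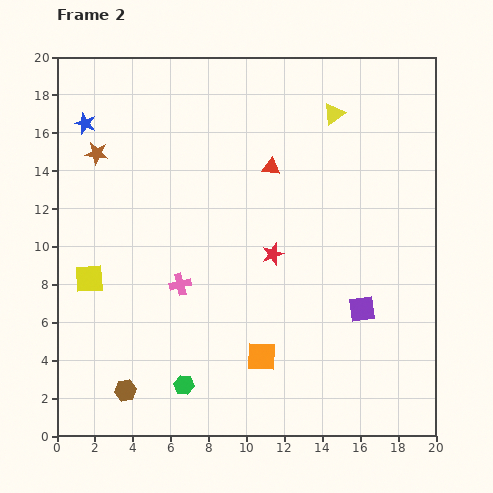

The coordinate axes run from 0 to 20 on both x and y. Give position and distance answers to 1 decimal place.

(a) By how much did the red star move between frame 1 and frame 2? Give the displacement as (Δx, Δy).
(-4.0, -5.5)

The red star was at (15.4, 15.1) in frame 1 and (11.4, 9.6) in frame 2.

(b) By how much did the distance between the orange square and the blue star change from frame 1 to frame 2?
+3.7

Distance in frame 1: 11.7. Distance in frame 2: 15.4.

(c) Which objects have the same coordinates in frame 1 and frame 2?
the blue star, the yellow square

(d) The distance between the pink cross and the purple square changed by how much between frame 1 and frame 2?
-3.5

Distance in frame 1: 13.2. Distance in frame 2: 9.7.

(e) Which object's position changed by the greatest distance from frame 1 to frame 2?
the green hexagon

(moved 7.8; next 6.8)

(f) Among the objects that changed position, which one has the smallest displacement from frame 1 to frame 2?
the brown hexagon

(moved 1.8)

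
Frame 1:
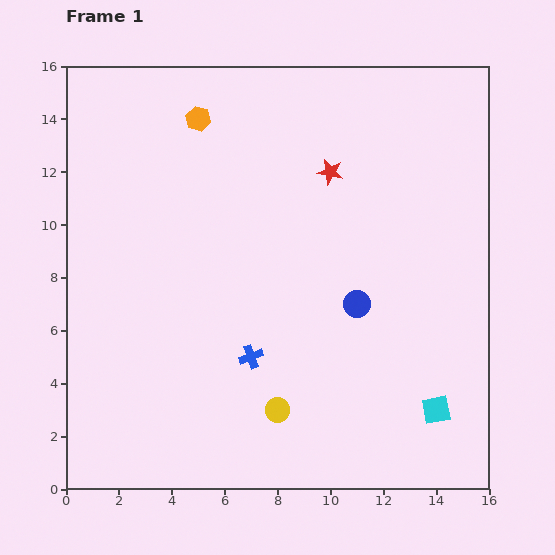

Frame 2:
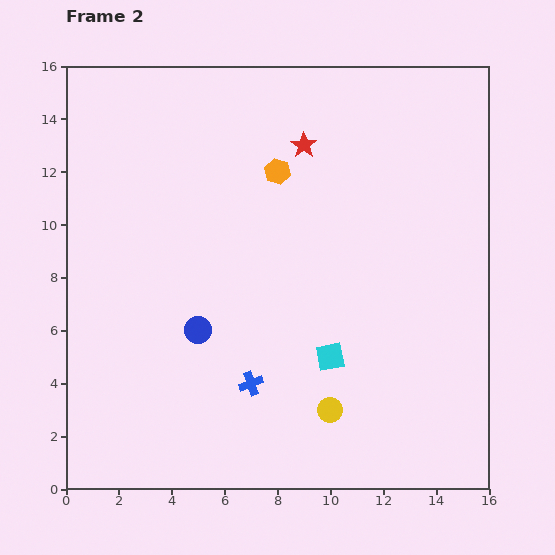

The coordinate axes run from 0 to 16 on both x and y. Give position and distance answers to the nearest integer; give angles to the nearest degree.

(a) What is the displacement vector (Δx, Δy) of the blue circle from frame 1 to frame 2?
(-6, -1)

The blue circle was at (11, 7) in frame 1 and (5, 6) in frame 2.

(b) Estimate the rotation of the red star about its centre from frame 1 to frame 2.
25° clockwise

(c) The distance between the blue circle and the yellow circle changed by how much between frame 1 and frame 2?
+1

Distance in frame 1: 5. Distance in frame 2: 6.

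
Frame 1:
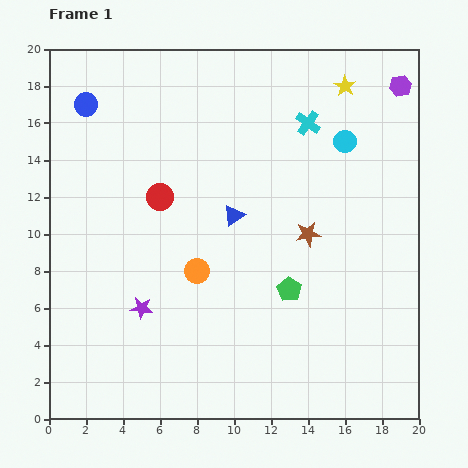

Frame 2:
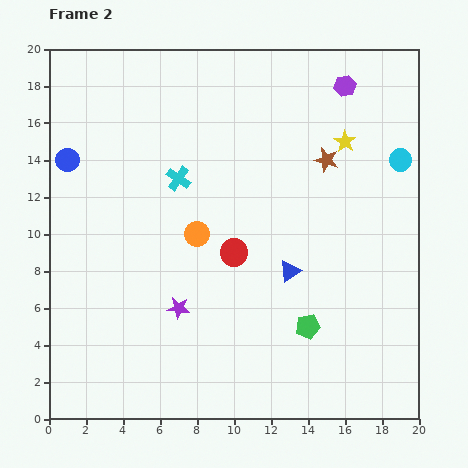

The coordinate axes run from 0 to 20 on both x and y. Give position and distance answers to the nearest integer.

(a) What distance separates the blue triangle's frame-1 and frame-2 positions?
4

The blue triangle moved from (10, 11) to (13, 8), a distance of √(3² + 3²) ≈ 4.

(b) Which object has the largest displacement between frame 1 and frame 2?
the cyan cross

(moved 8; next 5)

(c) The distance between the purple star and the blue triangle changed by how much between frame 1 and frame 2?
-1

Distance in frame 1: 7. Distance in frame 2: 6.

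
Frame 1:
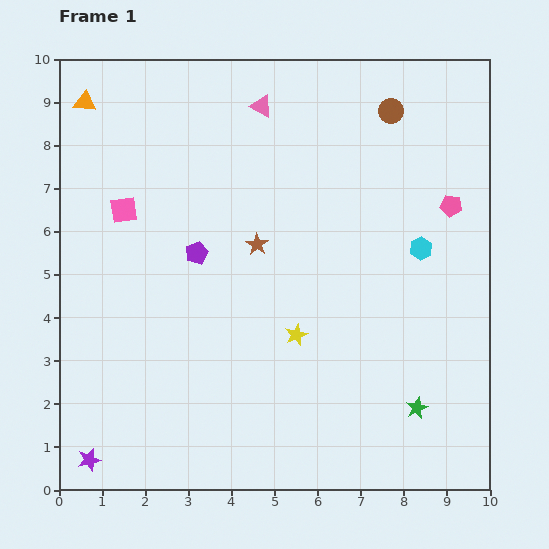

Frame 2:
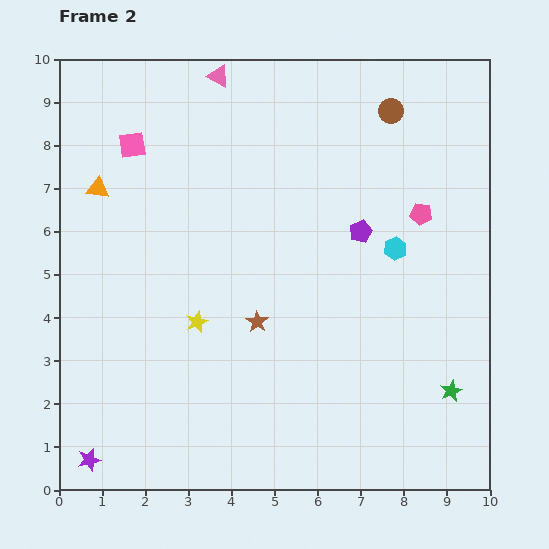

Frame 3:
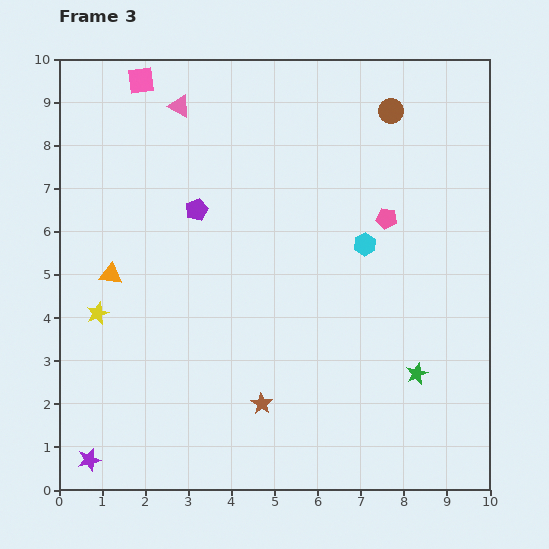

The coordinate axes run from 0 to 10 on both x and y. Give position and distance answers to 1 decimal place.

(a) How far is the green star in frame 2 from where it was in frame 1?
0.9

The green star moved from (8.3, 1.9) to (9.1, 2.3), a distance of √(0.8² + 0.4²) ≈ 0.9.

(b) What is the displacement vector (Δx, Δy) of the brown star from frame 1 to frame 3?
(0.1, -3.7)

The brown star was at (4.6, 5.7) in frame 1 and (4.7, 2.0) in frame 3.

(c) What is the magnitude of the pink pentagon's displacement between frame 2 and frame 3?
0.8

The pink pentagon moved from (8.4, 6.4) to (7.6, 6.3), a distance of √(0.8² + 0.1²) ≈ 0.8.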